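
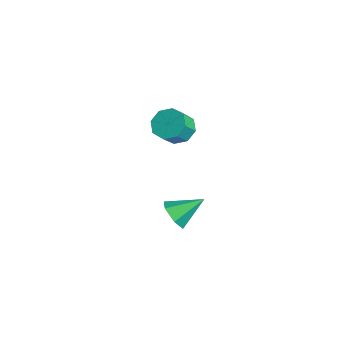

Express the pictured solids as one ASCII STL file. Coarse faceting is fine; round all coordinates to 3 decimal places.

solid 
facet normal -0.365 0.588 -0.722
outer loop
vertex 2.985 2.2 2.111
vertex 2.084 2.096 2.482
vertex 2.822 2.725 2.621
endloop
endfacet
facet normal 0.905 0.405 -0.127
outer loop
vertex 2.985 2.2 2.111
vertex 2.822 2.725 2.621
vertex 3.477 1.407 3.087
endloop
endfacet
facet normal 0.905 0.404 -0.130
outer loop
vertex 3.477 1.407 3.087
vertex 2.822 2.725 2.621
vertex 3.315 1.933 3.596
endloop
endfacet
facet normal 0.365 -0.587 0.723
outer loop
vertex 3.477 1.407 3.087
vertex 3.315 1.933 3.596
vertex 2.576 1.304 3.458
endloop
endfacet
facet normal -0.364 0.587 -0.723
outer loop
vertex 2.822 2.725 2.621
vertex 2.084 2.096 2.482
vertex 2.227 2.883 3.049
endloop
endfacet
facet normal 0.487 0.782 0.389
outer loop
vertex 2.822 2.725 2.621
vertex 2.227 2.883 3.049
vertex 3.315 1.933 3.596
endloop
endfacet
facet normal 0.487 0.782 0.390
outer loop
vertex 3.315 1.933 3.596
vertex 2.227 2.883 3.049
vertex 2.719 2.09 4.025
endloop
endfacet
facet normal 0.365 -0.587 0.722
outer loop
vertex 3.315 1.933 3.596
vertex 2.719 2.09 4.025
vertex 2.576 1.304 3.458
endloop
endfacet
facet normal -0.364 0.587 -0.723
outer loop
vertex 2.227 2.883 3.049
vertex 2.084 2.096 2.482
vertex 1.548 2.58 3.145
endloop
endfacet
facet normal -0.217 0.701 0.679
outer loop
vertex 2.227 2.883 3.049
vertex 1.548 2.58 3.145
vertex 2.719 2.09 4.025
endloop
endfacet
facet normal -0.217 0.701 0.679
outer loop
vertex 2.719 2.09 4.025
vertex 1.548 2.58 3.145
vertex 2.04 1.787 4.121
endloop
endfacet
facet normal 0.364 -0.588 0.723
outer loop
vertex 2.719 2.09 4.025
vertex 2.04 1.787 4.121
vertex 2.576 1.304 3.458
endloop
endfacet
facet normal -0.365 0.587 -0.723
outer loop
vertex 1.548 2.58 3.145
vertex 2.084 2.096 2.482
vertex 1.183 1.993 2.853
endloop
endfacet
facet normal -0.794 0.210 0.571
outer loop
vertex 1.548 2.58 3.145
vertex 1.183 1.993 2.853
vertex 2.04 1.787 4.121
endloop
endfacet
facet normal -0.794 0.210 0.571
outer loop
vertex 2.04 1.787 4.121
vertex 1.183 1.993 2.853
vertex 1.675 1.2 3.829
endloop
endfacet
facet normal 0.365 -0.587 0.723
outer loop
vertex 2.04 1.787 4.121
vertex 1.675 1.2 3.829
vertex 2.576 1.304 3.458
endloop
endfacet
facet normal -0.365 0.587 -0.723
outer loop
vertex 1.183 1.993 2.853
vertex 2.084 2.096 2.482
vertex 1.345 1.467 2.344
endloop
endfacet
facet normal -0.906 -0.404 0.129
outer loop
vertex 1.183 1.993 2.853
vertex 1.345 1.467 2.344
vertex 1.675 1.2 3.829
endloop
endfacet
facet normal -0.905 -0.406 0.128
outer loop
vertex 1.675 1.2 3.829
vertex 1.345 1.467 2.344
vertex 1.838 0.675 3.319
endloop
endfacet
facet normal 0.365 -0.588 0.722
outer loop
vertex 1.675 1.2 3.829
vertex 1.838 0.675 3.319
vertex 2.576 1.304 3.458
endloop
endfacet
facet normal -0.365 0.587 -0.722
outer loop
vertex 1.345 1.467 2.344
vertex 2.084 2.096 2.482
vertex 1.941 1.31 1.915
endloop
endfacet
facet normal -0.486 -0.782 -0.389
outer loop
vertex 1.345 1.467 2.344
vertex 1.941 1.31 1.915
vertex 1.838 0.675 3.319
endloop
endfacet
facet normal -0.488 -0.782 -0.389
outer loop
vertex 1.838 0.675 3.319
vertex 1.941 1.31 1.915
vertex 2.433 0.517 2.891
endloop
endfacet
facet normal 0.364 -0.587 0.723
outer loop
vertex 1.838 0.675 3.319
vertex 2.433 0.517 2.891
vertex 2.576 1.304 3.458
endloop
endfacet
facet normal -0.364 0.588 -0.723
outer loop
vertex 1.941 1.31 1.915
vertex 2.084 2.096 2.482
vertex 2.62 1.613 1.819
endloop
endfacet
facet normal 0.217 -0.701 -0.679
outer loop
vertex 1.941 1.31 1.915
vertex 2.62 1.613 1.819
vertex 2.433 0.517 2.891
endloop
endfacet
facet normal 0.217 -0.701 -0.679
outer loop
vertex 2.433 0.517 2.891
vertex 2.62 1.613 1.819
vertex 3.112 0.82 2.795
endloop
endfacet
facet normal 0.364 -0.587 0.723
outer loop
vertex 2.433 0.517 2.891
vertex 3.112 0.82 2.795
vertex 2.576 1.304 3.458
endloop
endfacet
facet normal -0.365 0.587 -0.723
outer loop
vertex 2.62 1.613 1.819
vertex 2.084 2.096 2.482
vertex 2.985 2.2 2.111
endloop
endfacet
facet normal 0.794 -0.210 -0.571
outer loop
vertex 2.62 1.613 1.819
vertex 2.985 2.2 2.111
vertex 3.112 0.82 2.795
endloop
endfacet
facet normal 0.794 -0.210 -0.571
outer loop
vertex 3.112 0.82 2.795
vertex 2.985 2.2 2.111
vertex 3.477 1.407 3.087
endloop
endfacet
facet normal 0.365 -0.587 0.723
outer loop
vertex 3.112 0.82 2.795
vertex 3.477 1.407 3.087
vertex 2.576 1.304 3.458
endloop
endfacet
facet normal -0.158 -0.843 -0.515
outer loop
vertex 3.73 1.622 -4.19
vertex 2.939 1.435 -3.641
vertex 2.851 1.956 -4.467
endloop
endfacet
facet normal 0.442 0.723 -0.531
outer loop
vertex 3.73 1.622 -4.19
vertex 2.851 1.956 -4.467
vertex 3.241 3.045 -2.659
endloop
endfacet
facet normal -0.158 -0.843 -0.515
outer loop
vertex 2.851 1.956 -4.467
vertex 2.939 1.435 -3.641
vertex 2.06 1.769 -3.918
endloop
endfacet
facet normal -0.457 0.802 -0.385
outer loop
vertex 2.851 1.956 -4.467
vertex 2.06 1.769 -3.918
vertex 3.241 3.045 -2.659
endloop
endfacet
facet normal -0.158 -0.843 -0.515
outer loop
vertex 2.06 1.769 -3.918
vertex 2.939 1.435 -3.641
vertex 2.149 1.248 -3.093
endloop
endfacet
facet normal -0.834 0.421 0.356
outer loop
vertex 2.06 1.769 -3.918
vertex 2.149 1.248 -3.093
vertex 3.241 3.045 -2.659
endloop
endfacet
facet normal -0.157 -0.843 -0.514
outer loop
vertex 2.149 1.248 -3.093
vertex 2.939 1.435 -3.641
vertex 3.028 0.915 -2.816
endloop
endfacet
facet normal -0.314 -0.039 0.949
outer loop
vertex 2.149 1.248 -3.093
vertex 3.028 0.915 -2.816
vertex 3.241 3.045 -2.659
endloop
endfacet
facet normal -0.158 -0.843 -0.514
outer loop
vertex 3.028 0.915 -2.816
vertex 2.939 1.435 -3.641
vertex 3.818 1.101 -3.364
endloop
endfacet
facet normal 0.585 -0.118 0.803
outer loop
vertex 3.028 0.915 -2.816
vertex 3.818 1.101 -3.364
vertex 3.241 3.045 -2.659
endloop
endfacet
facet normal -0.158 -0.843 -0.515
outer loop
vertex 3.818 1.101 -3.364
vertex 2.939 1.435 -3.641
vertex 3.73 1.622 -4.19
endloop
endfacet
facet normal 0.963 0.263 0.063
outer loop
vertex 3.818 1.101 -3.364
vertex 3.73 1.622 -4.19
vertex 3.241 3.045 -2.659
endloop
endfacet

endsolid


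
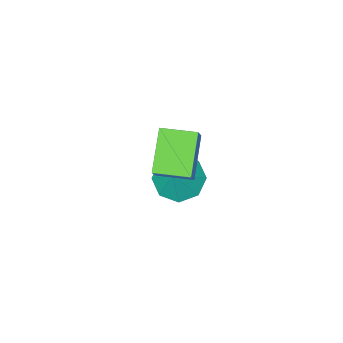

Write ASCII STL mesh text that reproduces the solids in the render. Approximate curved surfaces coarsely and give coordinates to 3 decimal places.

solid 
facet normal -0.451 -0.413 -0.791
outer loop
vertex 1.997 0.446 -4.483
vertex 1.164 0.378 -3.973
vertex 1.566 1.055 -4.555
endloop
endfacet
facet normal 0.818 0.575 -0.032
outer loop
vertex 1.997 0.446 -4.483
vertex 1.566 1.055 -4.555
vertex 1.736 0.902 -2.967
endloop
endfacet
facet normal -0.451 -0.413 -0.791
outer loop
vertex 1.566 1.055 -4.555
vertex 1.164 0.378 -3.973
vertex 0.899 1.268 -4.286
endloop
endfacet
facet normal 0.324 0.944 0.056
outer loop
vertex 1.566 1.055 -4.555
vertex 0.899 1.268 -4.286
vertex 1.736 0.902 -2.967
endloop
endfacet
facet normal -0.452 -0.413 -0.791
outer loop
vertex 0.899 1.268 -4.286
vertex 1.164 0.378 -3.973
vertex 0.387 0.96 -3.833
endloop
endfacet
facet normal -0.206 0.902 0.381
outer loop
vertex 0.899 1.268 -4.286
vertex 0.387 0.96 -3.833
vertex 1.736 0.902 -2.967
endloop
endfacet
facet normal -0.451 -0.412 -0.791
outer loop
vertex 0.387 0.96 -3.833
vertex 1.164 0.378 -3.973
vertex 0.33 0.31 -3.462
endloop
endfacet
facet normal -0.463 0.470 0.752
outer loop
vertex 0.387 0.96 -3.833
vertex 0.33 0.31 -3.462
vertex 1.736 0.902 -2.967
endloop
endfacet
facet normal -0.451 -0.413 -0.791
outer loop
vertex 0.33 0.31 -3.462
vertex 1.164 0.378 -3.973
vertex 0.761 -0.299 -3.39
endloop
endfacet
facet normal -0.294 -0.096 0.951
outer loop
vertex 0.33 0.31 -3.462
vertex 0.761 -0.299 -3.39
vertex 1.736 0.902 -2.967
endloop
endfacet
facet normal -0.451 -0.413 -0.791
outer loop
vertex 0.761 -0.299 -3.39
vertex 1.164 0.378 -3.973
vertex 1.428 -0.512 -3.659
endloop
endfacet
facet normal 0.199 -0.465 0.862
outer loop
vertex 0.761 -0.299 -3.39
vertex 1.428 -0.512 -3.659
vertex 1.736 0.902 -2.967
endloop
endfacet
facet normal -0.451 -0.413 -0.791
outer loop
vertex 1.428 -0.512 -3.659
vertex 1.164 0.378 -3.973
vertex 1.94 -0.204 -4.112
endloop
endfacet
facet normal 0.730 -0.422 0.538
outer loop
vertex 1.428 -0.512 -3.659
vertex 1.94 -0.204 -4.112
vertex 1.736 0.902 -2.967
endloop
endfacet
facet normal -0.451 -0.412 -0.792
outer loop
vertex 1.94 -0.204 -4.112
vertex 1.164 0.378 -3.973
vertex 1.997 0.446 -4.483
endloop
endfacet
facet normal 0.986 0.009 0.167
outer loop
vertex 1.94 -0.204 -4.112
vertex 1.997 0.446 -4.483
vertex 1.736 0.902 -2.967
endloop
endfacet
facet normal -0.374 -0.489 -0.788
outer loop
vertex 2.16 1.027 -0.024
vertex 1.159 1.84 -0.053
vertex 3.038 2.07 -1.089
endloop
endfacet
facet normal 0.776 -0.630 0.023
outer loop
vertex 3.581 2.78 0.053
vertex 2.16 1.027 -0.024
vertex 3.038 2.07 -1.089
endloop
endfacet
facet normal -0.374 -0.489 -0.788
outer loop
vertex 3.038 2.07 -1.089
vertex 1.159 1.84 -0.053
vertex 2.037 2.883 -1.118
endloop
endfacet
facet normal 0.507 0.603 -0.616
outer loop
vertex 2.037 2.883 -1.118
vertex 3.581 2.78 0.053
vertex 3.038 2.07 -1.089
endloop
endfacet
facet normal -0.507 -0.603 0.616
outer loop
vertex 2.16 1.027 -0.024
vertex 1.702 2.55 1.089
vertex 1.159 1.84 -0.053
endloop
endfacet
facet normal 0.776 -0.630 0.023
outer loop
vertex 2.703 1.737 1.118
vertex 2.16 1.027 -0.024
vertex 3.581 2.78 0.053
endloop
endfacet
facet normal -0.507 -0.603 0.616
outer loop
vertex 2.703 1.737 1.118
vertex 1.702 2.55 1.089
vertex 2.16 1.027 -0.024
endloop
endfacet
facet normal -0.776 0.630 -0.023
outer loop
vertex 1.159 1.84 -0.053
vertex 1.702 2.55 1.089
vertex 2.037 2.883 -1.118
endloop
endfacet
facet normal 0.507 0.603 -0.616
outer loop
vertex 2.58 3.593 0.024
vertex 3.581 2.78 0.053
vertex 2.037 2.883 -1.118
endloop
endfacet
facet normal -0.776 0.630 -0.023
outer loop
vertex 2.037 2.883 -1.118
vertex 1.702 2.55 1.089
vertex 2.58 3.593 0.024
endloop
endfacet
facet normal 0.374 0.489 0.788
outer loop
vertex 2.58 3.593 0.024
vertex 2.703 1.737 1.118
vertex 3.581 2.78 0.053
endloop
endfacet
facet normal 0.374 0.489 0.788
outer loop
vertex 1.702 2.55 1.089
vertex 2.703 1.737 1.118
vertex 2.58 3.593 0.024
endloop
endfacet

endsolid


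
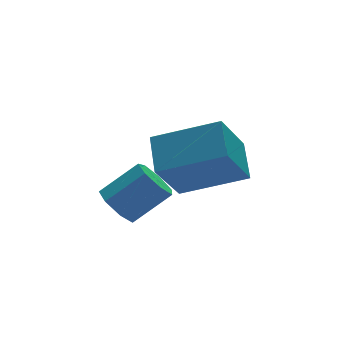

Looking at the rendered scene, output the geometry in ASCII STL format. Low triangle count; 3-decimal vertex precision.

solid 
facet normal -0.562 -0.269 0.782
outer loop
vertex 0.441 0.321 0.284
vertex 0.859 1.351 0.938
vertex -1.066 1.387 -0.433
endloop
endfacet
facet normal -0.324 -0.799 -0.507
outer loop
vertex -0.099 1.849 -1.778
vertex 0.441 0.321 0.284
vertex -1.066 1.387 -0.433
endloop
endfacet
facet normal -0.562 -0.269 0.782
outer loop
vertex -1.066 1.387 -0.433
vertex 0.859 1.351 0.938
vertex -0.648 2.417 0.221
endloop
endfacet
facet normal -0.761 0.539 -0.362
outer loop
vertex -0.648 2.417 0.221
vertex -0.099 1.849 -1.778
vertex -1.066 1.387 -0.433
endloop
endfacet
facet normal 0.761 -0.539 0.362
outer loop
vertex 0.441 0.321 0.284
vertex 1.826 1.813 -0.407
vertex 0.859 1.351 0.938
endloop
endfacet
facet normal -0.324 -0.799 -0.507
outer loop
vertex 1.408 0.783 -1.061
vertex 0.441 0.321 0.284
vertex -0.099 1.849 -1.778
endloop
endfacet
facet normal 0.761 -0.539 0.362
outer loop
vertex 1.408 0.783 -1.061
vertex 1.826 1.813 -0.407
vertex 0.441 0.321 0.284
endloop
endfacet
facet normal 0.324 0.799 0.507
outer loop
vertex 0.859 1.351 0.938
vertex 1.826 1.813 -0.407
vertex -0.648 2.417 0.221
endloop
endfacet
facet normal -0.761 0.539 -0.362
outer loop
vertex 0.319 2.879 -1.124
vertex -0.099 1.849 -1.778
vertex -0.648 2.417 0.221
endloop
endfacet
facet normal 0.324 0.799 0.507
outer loop
vertex -0.648 2.417 0.221
vertex 1.826 1.813 -0.407
vertex 0.319 2.879 -1.124
endloop
endfacet
facet normal 0.562 0.269 -0.782
outer loop
vertex 0.319 2.879 -1.124
vertex 1.408 0.783 -1.061
vertex -0.099 1.849 -1.778
endloop
endfacet
facet normal 0.562 0.269 -0.782
outer loop
vertex 1.826 1.813 -0.407
vertex 1.408 0.783 -1.061
vertex 0.319 2.879 -1.124
endloop
endfacet
facet normal -0.746 0.180 -0.641
outer loop
vertex -1.618 1.56 -2.066
vertex -2.044 1.621 -1.553
vertex -1.676 2.096 -1.848
endloop
endfacet
facet normal 0.658 0.344 -0.670
outer loop
vertex -1.618 1.56 -2.066
vertex -1.676 2.096 -1.848
vertex -0.61 1.319 -1.201
endloop
endfacet
facet normal 0.658 0.344 -0.670
outer loop
vertex -0.61 1.319 -1.201
vertex -1.676 2.096 -1.848
vertex -0.668 1.855 -0.983
endloop
endfacet
facet normal 0.747 -0.179 0.640
outer loop
vertex -0.61 1.319 -1.201
vertex -0.668 1.855 -0.983
vertex -1.036 1.379 -0.687
endloop
endfacet
facet normal -0.746 0.179 -0.642
outer loop
vertex -1.676 2.096 -1.848
vertex -2.044 1.621 -1.553
vertex -2.012 2.274 -1.408
endloop
endfacet
facet normal 0.331 0.935 -0.125
outer loop
vertex -1.676 2.096 -1.848
vertex -2.012 2.274 -1.408
vertex -0.668 1.855 -0.983
endloop
endfacet
facet normal 0.331 0.935 -0.125
outer loop
vertex -0.668 1.855 -0.983
vertex -2.012 2.274 -1.408
vertex -1.004 2.033 -0.543
endloop
endfacet
facet normal 0.746 -0.178 0.642
outer loop
vertex -0.668 1.855 -0.983
vertex -1.004 2.033 -0.543
vertex -1.036 1.379 -0.687
endloop
endfacet
facet normal -0.747 0.179 -0.640
outer loop
vertex -2.012 2.274 -1.408
vertex -2.044 1.621 -1.553
vertex -2.371 1.96 -1.077
endloop
endfacet
facet normal -0.245 0.822 0.514
outer loop
vertex -2.012 2.274 -1.408
vertex -2.371 1.96 -1.077
vertex -1.004 2.033 -0.543
endloop
endfacet
facet normal -0.245 0.823 0.514
outer loop
vertex -1.004 2.033 -0.543
vertex -2.371 1.96 -1.077
vertex -1.363 1.719 -0.211
endloop
endfacet
facet normal 0.747 -0.178 0.640
outer loop
vertex -1.004 2.033 -0.543
vertex -1.363 1.719 -0.211
vertex -1.036 1.379 -0.687
endloop
endfacet
facet normal -0.747 0.179 -0.640
outer loop
vertex -2.371 1.96 -1.077
vertex -2.044 1.621 -1.553
vertex -2.485 1.39 -1.103
endloop
endfacet
facet normal -0.636 0.092 0.766
outer loop
vertex -2.371 1.96 -1.077
vertex -2.485 1.39 -1.103
vertex -1.363 1.719 -0.211
endloop
endfacet
facet normal -0.636 0.091 0.766
outer loop
vertex -1.363 1.719 -0.211
vertex -2.485 1.39 -1.103
vertex -1.477 1.149 -0.238
endloop
endfacet
facet normal 0.746 -0.180 0.641
outer loop
vertex -1.363 1.719 -0.211
vertex -1.477 1.149 -0.238
vertex -1.036 1.379 -0.687
endloop
endfacet
facet normal -0.747 0.179 -0.640
outer loop
vertex -2.485 1.39 -1.103
vertex -2.044 1.621 -1.553
vertex -2.266 0.994 -1.469
endloop
endfacet
facet normal -0.548 -0.711 0.441
outer loop
vertex -2.485 1.39 -1.103
vertex -2.266 0.994 -1.469
vertex -1.477 1.149 -0.238
endloop
endfacet
facet normal -0.549 -0.710 0.441
outer loop
vertex -1.477 1.149 -0.238
vertex -2.266 0.994 -1.469
vertex -1.258 0.753 -0.603
endloop
endfacet
facet normal 0.746 -0.179 0.641
outer loop
vertex -1.477 1.149 -0.238
vertex -1.258 0.753 -0.603
vertex -1.036 1.379 -0.687
endloop
endfacet
facet normal -0.746 0.178 -0.641
outer loop
vertex -2.266 0.994 -1.469
vertex -2.044 1.621 -1.553
vertex -1.88 1.07 -1.897
endloop
endfacet
facet normal -0.048 -0.975 -0.216
outer loop
vertex -2.266 0.994 -1.469
vertex -1.88 1.07 -1.897
vertex -1.258 0.753 -0.603
endloop
endfacet
facet normal -0.050 -0.975 -0.215
outer loop
vertex -1.258 0.753 -0.603
vertex -1.88 1.07 -1.897
vertex -0.872 0.828 -1.032
endloop
endfacet
facet normal 0.747 -0.179 0.641
outer loop
vertex -1.258 0.753 -0.603
vertex -0.872 0.828 -1.032
vertex -1.036 1.379 -0.687
endloop
endfacet
facet normal -0.747 0.178 -0.641
outer loop
vertex -1.88 1.07 -1.897
vertex -2.044 1.621 -1.553
vertex -1.618 1.56 -2.066
endloop
endfacet
facet normal 0.488 -0.506 -0.711
outer loop
vertex -1.88 1.07 -1.897
vertex -1.618 1.56 -2.066
vertex -0.872 0.828 -1.032
endloop
endfacet
facet normal 0.489 -0.506 -0.711
outer loop
vertex -0.872 0.828 -1.032
vertex -1.618 1.56 -2.066
vertex -0.61 1.319 -1.201
endloop
endfacet
facet normal 0.747 -0.178 0.640
outer loop
vertex -0.872 0.828 -1.032
vertex -0.61 1.319 -1.201
vertex -1.036 1.379 -0.687
endloop
endfacet

endsolid


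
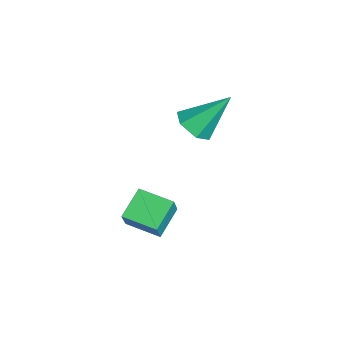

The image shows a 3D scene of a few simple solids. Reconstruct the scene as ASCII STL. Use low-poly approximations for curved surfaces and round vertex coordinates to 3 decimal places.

solid 
facet normal -0.522 0.173 -0.835
outer loop
vertex -0.344 -1.199 -1.224
vertex 0.427 -0.018 -1.461
vertex 0.567 -1.94 -1.948
endloop
endfacet
facet normal -0.540 -0.825 0.166
outer loop
vertex 1.173 -2.142 -0.979
vertex -0.344 -1.199 -1.224
vertex 0.567 -1.94 -1.948
endloop
endfacet
facet normal -0.522 0.174 -0.835
outer loop
vertex 0.567 -1.94 -1.948
vertex 0.427 -0.018 -1.461
vertex 1.339 -0.76 -2.185
endloop
endfacet
facet normal 0.660 -0.537 -0.525
outer loop
vertex 1.339 -0.76 -2.185
vertex 1.173 -2.142 -0.979
vertex 0.567 -1.94 -1.948
endloop
endfacet
facet normal -0.661 0.537 0.525
outer loop
vertex -0.344 -1.199 -1.224
vertex 1.033 -0.22 -0.492
vertex 0.427 -0.018 -1.461
endloop
endfacet
facet normal -0.540 -0.825 0.166
outer loop
vertex 0.261 -1.4 -0.255
vertex -0.344 -1.199 -1.224
vertex 1.173 -2.142 -0.979
endloop
endfacet
facet normal -0.661 0.537 0.524
outer loop
vertex 0.261 -1.4 -0.255
vertex 1.033 -0.22 -0.492
vertex -0.344 -1.199 -1.224
endloop
endfacet
facet normal 0.540 0.825 -0.166
outer loop
vertex 0.427 -0.018 -1.461
vertex 1.033 -0.22 -0.492
vertex 1.339 -0.76 -2.185
endloop
endfacet
facet normal 0.661 -0.537 -0.524
outer loop
vertex 1.944 -0.961 -1.216
vertex 1.173 -2.142 -0.979
vertex 1.339 -0.76 -2.185
endloop
endfacet
facet normal 0.540 0.825 -0.166
outer loop
vertex 1.339 -0.76 -2.185
vertex 1.033 -0.22 -0.492
vertex 1.944 -0.961 -1.216
endloop
endfacet
facet normal 0.522 -0.173 0.835
outer loop
vertex 1.944 -0.961 -1.216
vertex 0.261 -1.4 -0.255
vertex 1.173 -2.142 -0.979
endloop
endfacet
facet normal 0.522 -0.174 0.835
outer loop
vertex 1.033 -0.22 -0.492
vertex 0.261 -1.4 -0.255
vertex 1.944 -0.961 -1.216
endloop
endfacet
facet normal -0.004 -0.684 -0.730
outer loop
vertex -0.114 1.222 1.906
vertex -0.544 0.697 2.4
vertex -0.954 1.233 1.9
endloop
endfacet
facet normal 0.015 0.920 -0.393
outer loop
vertex -0.114 1.222 1.906
vertex -0.954 1.233 1.9
vertex -0.536 2.063 3.86
endloop
endfacet
facet normal -0.004 -0.684 -0.730
outer loop
vertex -0.954 1.233 1.9
vertex -0.544 0.697 2.4
vertex -1.384 0.708 2.394
endloop
endfacet
facet normal -0.806 0.587 -0.077
outer loop
vertex -0.954 1.233 1.9
vertex -1.384 0.708 2.394
vertex -0.536 2.063 3.86
endloop
endfacet
facet normal -0.004 -0.683 -0.730
outer loop
vertex -1.384 0.708 2.394
vertex -0.544 0.697 2.4
vertex -0.974 0.171 2.894
endloop
endfacet
facet normal -0.819 -0.099 0.565
outer loop
vertex -1.384 0.708 2.394
vertex -0.974 0.171 2.894
vertex -0.536 2.063 3.86
endloop
endfacet
facet normal -0.004 -0.683 -0.730
outer loop
vertex -0.974 0.171 2.894
vertex -0.544 0.697 2.4
vertex -0.134 0.16 2.9
endloop
endfacet
facet normal -0.012 -0.452 0.892
outer loop
vertex -0.974 0.171 2.894
vertex -0.134 0.16 2.9
vertex -0.536 2.063 3.86
endloop
endfacet
facet normal -0.005 -0.683 -0.730
outer loop
vertex -0.134 0.16 2.9
vertex -0.544 0.697 2.4
vertex 0.296 0.686 2.405
endloop
endfacet
facet normal 0.809 -0.120 0.576
outer loop
vertex -0.134 0.16 2.9
vertex 0.296 0.686 2.405
vertex -0.536 2.063 3.86
endloop
endfacet
facet normal -0.005 -0.683 -0.730
outer loop
vertex 0.296 0.686 2.405
vertex -0.544 0.697 2.4
vertex -0.114 1.222 1.906
endloop
endfacet
facet normal 0.821 0.566 -0.066
outer loop
vertex 0.296 0.686 2.405
vertex -0.114 1.222 1.906
vertex -0.536 2.063 3.86
endloop
endfacet

endsolid


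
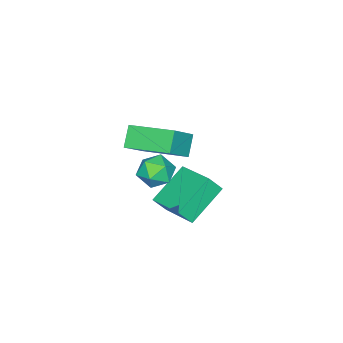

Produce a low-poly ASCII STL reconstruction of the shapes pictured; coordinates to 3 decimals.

solid 
facet normal -0.039 0.068 0.997
outer loop
vertex -1.333 0.371 1.603
vertex -1.925 -0.299 1.626
vertex -1.049 -0.474 1.672
endloop
endfacet
facet normal 0.603 0.264 0.752
outer loop
vertex -1.333 0.371 1.603
vertex -1.049 -0.474 1.672
vertex -0.625 0.098 1.131
endloop
endfacet
facet normal 0.510 0.807 0.298
outer loop
vertex -1.333 0.371 1.603
vertex -0.625 0.098 1.131
vertex -1.238 0.626 0.751
endloop
endfacet
facet normal -0.189 0.946 0.262
outer loop
vertex -1.333 0.371 1.603
vertex -1.238 0.626 0.751
vertex -2.041 0.381 1.057
endloop
endfacet
facet normal -0.528 0.490 0.694
outer loop
vertex -1.333 0.371 1.603
vertex -2.041 0.381 1.057
vertex -1.925 -0.299 1.626
endloop
endfacet
facet normal 0.877 -0.285 0.387
outer loop
vertex -0.625 0.098 1.131
vertex -1.049 -0.474 1.672
vertex -0.779 -0.741 0.863
endloop
endfacet
facet normal -0.161 -0.601 0.783
outer loop
vertex -1.049 -0.474 1.672
vertex -1.925 -0.299 1.626
vertex -1.582 -0.986 1.169
endloop
endfacet
facet normal -0.953 0.082 0.292
outer loop
vertex -1.925 -0.299 1.626
vertex -2.041 0.381 1.057
vertex -2.195 -0.458 0.789
endloop
endfacet
facet normal -0.405 0.820 -0.406
outer loop
vertex -2.041 0.381 1.057
vertex -1.238 0.626 0.751
vertex -1.771 0.114 0.248
endloop
endfacet
facet normal 0.726 0.593 -0.347
outer loop
vertex -1.238 0.626 0.751
vertex -0.625 0.098 1.131
vertex -0.895 -0.061 0.294
endloop
endfacet
facet normal 0.189 -0.946 -0.262
outer loop
vertex -1.487 -0.731 0.317
vertex -0.779 -0.741 0.863
vertex -1.582 -0.986 1.169
endloop
endfacet
facet normal -0.510 -0.807 -0.298
outer loop
vertex -1.487 -0.731 0.317
vertex -1.582 -0.986 1.169
vertex -2.195 -0.458 0.789
endloop
endfacet
facet normal -0.603 -0.264 -0.752
outer loop
vertex -1.487 -0.731 0.317
vertex -2.195 -0.458 0.789
vertex -1.771 0.114 0.248
endloop
endfacet
facet normal 0.039 -0.068 -0.997
outer loop
vertex -1.487 -0.731 0.317
vertex -1.771 0.114 0.248
vertex -0.895 -0.061 0.294
endloop
endfacet
facet normal 0.528 -0.490 -0.694
outer loop
vertex -1.487 -0.731 0.317
vertex -0.895 -0.061 0.294
vertex -0.779 -0.741 0.863
endloop
endfacet
facet normal 0.405 -0.820 0.406
outer loop
vertex -1.582 -0.986 1.169
vertex -0.779 -0.741 0.863
vertex -1.049 -0.474 1.672
endloop
endfacet
facet normal -0.726 -0.593 0.347
outer loop
vertex -2.195 -0.458 0.789
vertex -1.582 -0.986 1.169
vertex -1.925 -0.299 1.626
endloop
endfacet
facet normal -0.877 0.285 -0.387
outer loop
vertex -1.771 0.114 0.248
vertex -2.195 -0.458 0.789
vertex -2.041 0.381 1.057
endloop
endfacet
facet normal 0.161 0.601 -0.783
outer loop
vertex -0.895 -0.061 0.294
vertex -1.771 0.114 0.248
vertex -1.238 0.626 0.751
endloop
endfacet
facet normal 0.953 -0.082 -0.292
outer loop
vertex -0.779 -0.741 0.863
vertex -0.895 -0.061 0.294
vertex -0.625 0.098 1.131
endloop
endfacet
facet normal -0.636 -0.249 0.731
outer loop
vertex -1.049 -1.271 3.637
vertex -1.298 0.855 4.145
vertex -2.195 -1.174 2.673
endloop
endfacet
facet normal 0.113 -0.966 -0.231
outer loop
vertex -1.482 -0.895 1.855
vertex -1.049 -1.271 3.637
vertex -2.195 -1.174 2.673
endloop
endfacet
facet normal -0.636 -0.249 0.730
outer loop
vertex -2.195 -1.174 2.673
vertex -1.298 0.855 4.145
vertex -2.443 0.952 3.181
endloop
endfacet
facet normal -0.763 0.065 -0.643
outer loop
vertex -2.443 0.952 3.181
vertex -1.482 -0.895 1.855
vertex -2.195 -1.174 2.673
endloop
endfacet
facet normal 0.763 -0.064 0.643
outer loop
vertex -1.049 -1.271 3.637
vertex -0.585 1.134 3.327
vertex -1.298 0.855 4.145
endloop
endfacet
facet normal 0.113 -0.966 -0.231
outer loop
vertex -0.337 -0.992 2.819
vertex -1.049 -1.271 3.637
vertex -1.482 -0.895 1.855
endloop
endfacet
facet normal 0.764 -0.064 0.643
outer loop
vertex -0.337 -0.992 2.819
vertex -0.585 1.134 3.327
vertex -1.049 -1.271 3.637
endloop
endfacet
facet normal -0.113 0.966 0.231
outer loop
vertex -1.298 0.855 4.145
vertex -0.585 1.134 3.327
vertex -2.443 0.952 3.181
endloop
endfacet
facet normal -0.763 0.064 -0.643
outer loop
vertex -1.731 1.231 2.363
vertex -1.482 -0.895 1.855
vertex -2.443 0.952 3.181
endloop
endfacet
facet normal -0.113 0.966 0.231
outer loop
vertex -2.443 0.952 3.181
vertex -0.585 1.134 3.327
vertex -1.731 1.231 2.363
endloop
endfacet
facet normal 0.636 0.249 -0.730
outer loop
vertex -1.731 1.231 2.363
vertex -0.337 -0.992 2.819
vertex -1.482 -0.895 1.855
endloop
endfacet
facet normal 0.636 0.249 -0.731
outer loop
vertex -0.585 1.134 3.327
vertex -0.337 -0.992 2.819
vertex -1.731 1.231 2.363
endloop
endfacet
facet normal -0.445 0.412 -0.795
outer loop
vertex -4.51 -0.345 -1.668
vertex -3.853 1.486 -1.087
vertex -2.723 -0.622 -2.812
endloop
endfacet
facet normal -0.323 -0.902 -0.287
outer loop
vertex -2.287 -1.026 -2.033
vertex -4.51 -0.345 -1.668
vertex -2.723 -0.622 -2.812
endloop
endfacet
facet normal -0.445 0.412 -0.795
outer loop
vertex -2.723 -0.622 -2.812
vertex -3.853 1.486 -1.087
vertex -2.066 1.209 -2.231
endloop
endfacet
facet normal 0.835 -0.130 -0.535
outer loop
vertex -2.066 1.209 -2.231
vertex -2.287 -1.026 -2.033
vertex -2.723 -0.622 -2.812
endloop
endfacet
facet normal -0.835 0.130 0.535
outer loop
vertex -4.51 -0.345 -1.668
vertex -3.417 1.082 -0.308
vertex -3.853 1.486 -1.087
endloop
endfacet
facet normal -0.323 -0.902 -0.287
outer loop
vertex -4.074 -0.749 -0.889
vertex -4.51 -0.345 -1.668
vertex -2.287 -1.026 -2.033
endloop
endfacet
facet normal -0.835 0.130 0.535
outer loop
vertex -4.074 -0.749 -0.889
vertex -3.417 1.082 -0.308
vertex -4.51 -0.345 -1.668
endloop
endfacet
facet normal 0.323 0.902 0.287
outer loop
vertex -3.853 1.486 -1.087
vertex -3.417 1.082 -0.308
vertex -2.066 1.209 -2.231
endloop
endfacet
facet normal 0.835 -0.130 -0.535
outer loop
vertex -1.63 0.805 -1.452
vertex -2.287 -1.026 -2.033
vertex -2.066 1.209 -2.231
endloop
endfacet
facet normal 0.323 0.902 0.287
outer loop
vertex -2.066 1.209 -2.231
vertex -3.417 1.082 -0.308
vertex -1.63 0.805 -1.452
endloop
endfacet
facet normal 0.445 -0.412 0.795
outer loop
vertex -1.63 0.805 -1.452
vertex -4.074 -0.749 -0.889
vertex -2.287 -1.026 -2.033
endloop
endfacet
facet normal 0.445 -0.412 0.795
outer loop
vertex -3.417 1.082 -0.308
vertex -4.074 -0.749 -0.889
vertex -1.63 0.805 -1.452
endloop
endfacet

endsolid


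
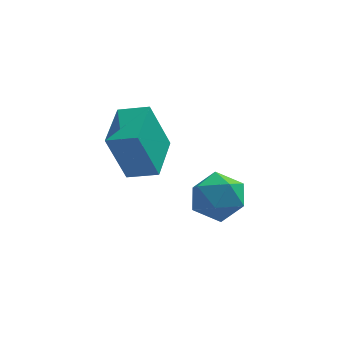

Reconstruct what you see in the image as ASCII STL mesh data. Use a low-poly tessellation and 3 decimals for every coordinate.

solid 
facet normal -0.174 0.050 0.983
outer loop
vertex 0.538 3.945 -2.704
vertex -0.034 3.141 -2.764
vertex 0.934 3.047 -2.588
endloop
endfacet
facet normal 0.469 0.314 0.825
outer loop
vertex 0.538 3.945 -2.704
vertex 0.934 3.047 -2.588
vertex 1.41 3.732 -3.119
endloop
endfacet
facet normal 0.380 0.851 0.363
outer loop
vertex 0.538 3.945 -2.704
vertex 1.41 3.732 -3.119
vertex 0.735 4.249 -3.624
endloop
endfacet
facet normal -0.318 0.918 0.235
outer loop
vertex 0.538 3.945 -2.704
vertex 0.735 4.249 -3.624
vertex -0.156 3.884 -3.405
endloop
endfacet
facet normal -0.662 0.425 0.618
outer loop
vertex 0.538 3.945 -2.704
vertex -0.156 3.884 -3.405
vertex -0.034 3.141 -2.764
endloop
endfacet
facet normal 0.843 -0.199 0.499
outer loop
vertex 1.41 3.732 -3.119
vertex 0.934 3.047 -2.588
vertex 1.376 2.796 -3.435
endloop
endfacet
facet normal -0.198 -0.625 0.755
outer loop
vertex 0.934 3.047 -2.588
vertex -0.034 3.141 -2.764
vertex 0.485 2.431 -3.216
endloop
endfacet
facet normal -0.986 -0.020 0.165
outer loop
vertex -0.034 3.141 -2.764
vertex -0.156 3.884 -3.405
vertex -0.19 2.948 -3.721
endloop
endfacet
facet normal -0.431 0.779 -0.456
outer loop
vertex -0.156 3.884 -3.405
vertex 0.735 4.249 -3.624
vertex 0.286 3.633 -4.252
endloop
endfacet
facet normal 0.699 0.670 -0.249
outer loop
vertex 0.735 4.249 -3.624
vertex 1.41 3.732 -3.119
vertex 1.254 3.539 -4.076
endloop
endfacet
facet normal 0.318 -0.918 -0.235
outer loop
vertex 0.682 2.735 -4.136
vertex 1.376 2.796 -3.435
vertex 0.485 2.431 -3.216
endloop
endfacet
facet normal -0.380 -0.851 -0.363
outer loop
vertex 0.682 2.735 -4.136
vertex 0.485 2.431 -3.216
vertex -0.19 2.948 -3.721
endloop
endfacet
facet normal -0.469 -0.314 -0.825
outer loop
vertex 0.682 2.735 -4.136
vertex -0.19 2.948 -3.721
vertex 0.286 3.633 -4.252
endloop
endfacet
facet normal 0.174 -0.050 -0.983
outer loop
vertex 0.682 2.735 -4.136
vertex 0.286 3.633 -4.252
vertex 1.254 3.539 -4.076
endloop
endfacet
facet normal 0.662 -0.425 -0.618
outer loop
vertex 0.682 2.735 -4.136
vertex 1.254 3.539 -4.076
vertex 1.376 2.796 -3.435
endloop
endfacet
facet normal 0.431 -0.779 0.456
outer loop
vertex 0.485 2.431 -3.216
vertex 1.376 2.796 -3.435
vertex 0.934 3.047 -2.588
endloop
endfacet
facet normal -0.699 -0.670 0.249
outer loop
vertex -0.19 2.948 -3.721
vertex 0.485 2.431 -3.216
vertex -0.034 3.141 -2.764
endloop
endfacet
facet normal -0.843 0.199 -0.499
outer loop
vertex 0.286 3.633 -4.252
vertex -0.19 2.948 -3.721
vertex -0.156 3.884 -3.405
endloop
endfacet
facet normal 0.198 0.625 -0.755
outer loop
vertex 1.254 3.539 -4.076
vertex 0.286 3.633 -4.252
vertex 0.735 4.249 -3.624
endloop
endfacet
facet normal 0.986 0.020 -0.165
outer loop
vertex 1.376 2.796 -3.435
vertex 1.254 3.539 -4.076
vertex 1.41 3.732 -3.119
endloop
endfacet
facet normal -0.920 0.253 -0.300
outer loop
vertex -2.785 1.989 0.252
vertex -2.432 3.561 0.496
vertex -2.174 2.124 -1.51
endloop
endfacet
facet normal -0.216 -0.965 -0.149
outer loop
vertex -1.208 1.859 -1.196
vertex -2.785 1.989 0.252
vertex -2.174 2.124 -1.51
endloop
endfacet
facet normal -0.920 0.253 -0.299
outer loop
vertex -2.174 2.124 -1.51
vertex -2.432 3.561 0.496
vertex -1.821 3.697 -1.267
endloop
endfacet
facet normal 0.326 0.072 -0.943
outer loop
vertex -1.821 3.697 -1.267
vertex -1.208 1.859 -1.196
vertex -2.174 2.124 -1.51
endloop
endfacet
facet normal -0.326 -0.073 0.942
outer loop
vertex -2.785 1.989 0.252
vertex -1.466 3.296 0.81
vertex -2.432 3.561 0.496
endloop
endfacet
facet normal -0.217 -0.965 -0.150
outer loop
vertex -1.819 1.723 0.567
vertex -2.785 1.989 0.252
vertex -1.208 1.859 -1.196
endloop
endfacet
facet normal -0.327 -0.072 0.942
outer loop
vertex -1.819 1.723 0.567
vertex -1.466 3.296 0.81
vertex -2.785 1.989 0.252
endloop
endfacet
facet normal 0.216 0.965 0.149
outer loop
vertex -2.432 3.561 0.496
vertex -1.466 3.296 0.81
vertex -1.821 3.697 -1.267
endloop
endfacet
facet normal 0.327 0.073 -0.942
outer loop
vertex -0.855 3.431 -0.952
vertex -1.208 1.859 -1.196
vertex -1.821 3.697 -1.267
endloop
endfacet
facet normal 0.217 0.965 0.149
outer loop
vertex -1.821 3.697 -1.267
vertex -1.466 3.296 0.81
vertex -0.855 3.431 -0.952
endloop
endfacet
facet normal 0.920 -0.253 0.299
outer loop
vertex -0.855 3.431 -0.952
vertex -1.819 1.723 0.567
vertex -1.208 1.859 -1.196
endloop
endfacet
facet normal 0.920 -0.253 0.300
outer loop
vertex -1.466 3.296 0.81
vertex -1.819 1.723 0.567
vertex -0.855 3.431 -0.952
endloop
endfacet

endsolid


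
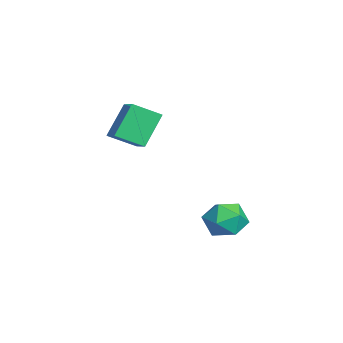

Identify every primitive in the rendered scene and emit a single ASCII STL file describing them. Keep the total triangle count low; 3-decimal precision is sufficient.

solid 
facet normal 0.137 0.877 0.461
outer loop
vertex 2.228 4.673 -0.711
vertex 1.751 4.242 0.25
vertex 2.892 4.153 0.08
endloop
endfacet
facet normal 0.640 0.767 -0.033
outer loop
vertex 2.228 4.673 -0.711
vertex 2.892 4.153 0.08
vertex 3.071 3.955 -1.045
endloop
endfacet
facet normal 0.317 0.680 -0.662
outer loop
vertex 2.228 4.673 -0.711
vertex 3.071 3.955 -1.045
vertex 2.041 3.923 -1.571
endloop
endfacet
facet normal -0.387 0.735 -0.557
outer loop
vertex 2.228 4.673 -0.711
vertex 2.041 3.923 -1.571
vertex 1.225 4.1 -0.77
endloop
endfacet
facet normal -0.497 0.857 0.137
outer loop
vertex 2.228 4.673 -0.711
vertex 1.225 4.1 -0.77
vertex 1.751 4.242 0.25
endloop
endfacet
facet normal 0.979 0.159 0.128
outer loop
vertex 3.071 3.955 -1.045
vertex 2.892 4.153 0.08
vertex 3.115 3.08 -0.29
endloop
endfacet
facet normal 0.164 0.337 0.927
outer loop
vertex 2.892 4.153 0.08
vertex 1.751 4.242 0.25
vertex 2.299 3.257 0.511
endloop
endfacet
facet normal -0.863 0.304 0.403
outer loop
vertex 1.751 4.242 0.25
vertex 1.225 4.1 -0.77
vertex 1.269 3.225 -0.015
endloop
endfacet
facet normal -0.685 0.106 -0.721
outer loop
vertex 1.225 4.1 -0.77
vertex 2.041 3.923 -1.571
vertex 1.448 3.027 -1.14
endloop
endfacet
facet normal 0.454 0.017 -0.891
outer loop
vertex 2.041 3.923 -1.571
vertex 3.071 3.955 -1.045
vertex 2.589 2.938 -1.31
endloop
endfacet
facet normal 0.387 -0.735 0.557
outer loop
vertex 2.112 2.507 -0.349
vertex 3.115 3.08 -0.29
vertex 2.299 3.257 0.511
endloop
endfacet
facet normal -0.317 -0.680 0.662
outer loop
vertex 2.112 2.507 -0.349
vertex 2.299 3.257 0.511
vertex 1.269 3.225 -0.015
endloop
endfacet
facet normal -0.640 -0.767 0.033
outer loop
vertex 2.112 2.507 -0.349
vertex 1.269 3.225 -0.015
vertex 1.448 3.027 -1.14
endloop
endfacet
facet normal -0.137 -0.877 -0.461
outer loop
vertex 2.112 2.507 -0.349
vertex 1.448 3.027 -1.14
vertex 2.589 2.938 -1.31
endloop
endfacet
facet normal 0.497 -0.857 -0.137
outer loop
vertex 2.112 2.507 -0.349
vertex 2.589 2.938 -1.31
vertex 3.115 3.08 -0.29
endloop
endfacet
facet normal 0.685 -0.106 0.721
outer loop
vertex 2.299 3.257 0.511
vertex 3.115 3.08 -0.29
vertex 2.892 4.153 0.08
endloop
endfacet
facet normal -0.454 -0.017 0.891
outer loop
vertex 1.269 3.225 -0.015
vertex 2.299 3.257 0.511
vertex 1.751 4.242 0.25
endloop
endfacet
facet normal -0.979 -0.159 -0.128
outer loop
vertex 1.448 3.027 -1.14
vertex 1.269 3.225 -0.015
vertex 1.225 4.1 -0.77
endloop
endfacet
facet normal -0.164 -0.337 -0.927
outer loop
vertex 2.589 2.938 -1.31
vertex 1.448 3.027 -1.14
vertex 2.041 3.923 -1.571
endloop
endfacet
facet normal 0.863 -0.304 -0.403
outer loop
vertex 3.115 3.08 -0.29
vertex 2.589 2.938 -1.31
vertex 3.071 3.955 -1.045
endloop
endfacet
facet normal -0.425 0.426 0.798
outer loop
vertex -3.235 -0.247 4.673
vertex -3.224 1.185 3.914
vertex -4.647 -0.549 4.083
endloop
endfacet
facet normal -0.007 -0.883 0.468
outer loop
vertex -3.756 -1.445 2.406
vertex -3.235 -0.247 4.673
vertex -4.647 -0.549 4.083
endloop
endfacet
facet normal -0.425 0.426 0.798
outer loop
vertex -4.647 -0.549 4.083
vertex -3.224 1.185 3.914
vertex -4.636 0.883 3.324
endloop
endfacet
facet normal -0.905 -0.193 -0.378
outer loop
vertex -4.636 0.883 3.324
vertex -3.756 -1.445 2.406
vertex -4.647 -0.549 4.083
endloop
endfacet
facet normal 0.905 0.193 0.378
outer loop
vertex -3.235 -0.247 4.673
vertex -2.333 0.289 2.237
vertex -3.224 1.185 3.914
endloop
endfacet
facet normal -0.007 -0.883 0.468
outer loop
vertex -2.344 -1.143 2.996
vertex -3.235 -0.247 4.673
vertex -3.756 -1.445 2.406
endloop
endfacet
facet normal 0.905 0.193 0.378
outer loop
vertex -2.344 -1.143 2.996
vertex -2.333 0.289 2.237
vertex -3.235 -0.247 4.673
endloop
endfacet
facet normal 0.007 0.883 -0.468
outer loop
vertex -3.224 1.185 3.914
vertex -2.333 0.289 2.237
vertex -4.636 0.883 3.324
endloop
endfacet
facet normal -0.905 -0.193 -0.378
outer loop
vertex -3.745 -0.013 1.647
vertex -3.756 -1.445 2.406
vertex -4.636 0.883 3.324
endloop
endfacet
facet normal 0.007 0.883 -0.468
outer loop
vertex -4.636 0.883 3.324
vertex -2.333 0.289 2.237
vertex -3.745 -0.013 1.647
endloop
endfacet
facet normal 0.425 -0.426 -0.798
outer loop
vertex -3.745 -0.013 1.647
vertex -2.344 -1.143 2.996
vertex -3.756 -1.445 2.406
endloop
endfacet
facet normal 0.425 -0.426 -0.798
outer loop
vertex -2.333 0.289 2.237
vertex -2.344 -1.143 2.996
vertex -3.745 -0.013 1.647
endloop
endfacet

endsolid


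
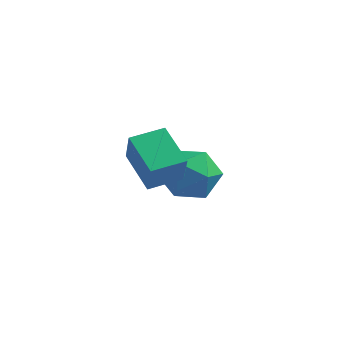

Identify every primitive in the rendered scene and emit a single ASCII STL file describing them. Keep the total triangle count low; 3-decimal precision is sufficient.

solid 
facet normal -0.287 0.855 -0.432
outer loop
vertex -3.267 2.944 -1.088
vertex -4.351 2.832 -0.589
vertex -3.482 3.418 -0.008
endloop
endfacet
facet normal 0.414 0.861 -0.296
outer loop
vertex -3.267 2.944 -1.088
vertex -3.482 3.418 -0.008
vertex -2.448 2.849 -0.218
endloop
endfacet
facet normal 0.709 0.307 -0.634
outer loop
vertex -3.267 2.944 -1.088
vertex -2.448 2.849 -0.218
vertex -2.678 1.912 -0.929
endloop
endfacet
facet normal 0.191 -0.042 -0.981
outer loop
vertex -3.267 2.944 -1.088
vertex -2.678 1.912 -0.929
vertex -3.854 1.901 -1.158
endloop
endfacet
facet normal -0.424 0.296 -0.856
outer loop
vertex -3.267 2.944 -1.088
vertex -3.854 1.901 -1.158
vertex -4.351 2.832 -0.589
endloop
endfacet
facet normal 0.503 0.763 0.406
outer loop
vertex -2.448 2.849 -0.218
vertex -3.482 3.418 -0.008
vertex -3.026 2.679 0.818
endloop
endfacet
facet normal -0.631 0.753 0.185
outer loop
vertex -3.482 3.418 -0.008
vertex -4.351 2.832 -0.589
vertex -4.202 2.668 0.589
endloop
endfacet
facet normal -0.853 -0.149 -0.500
outer loop
vertex -4.351 2.832 -0.589
vertex -3.854 1.901 -1.158
vertex -4.432 1.731 -0.122
endloop
endfacet
facet normal 0.143 -0.697 -0.703
outer loop
vertex -3.854 1.901 -1.158
vertex -2.678 1.912 -0.929
vertex -3.398 1.162 -0.332
endloop
endfacet
facet normal 0.981 -0.133 -0.143
outer loop
vertex -2.678 1.912 -0.929
vertex -2.448 2.849 -0.218
vertex -2.529 1.748 0.249
endloop
endfacet
facet normal -0.191 0.042 0.981
outer loop
vertex -3.613 1.636 0.748
vertex -3.026 2.679 0.818
vertex -4.202 2.668 0.589
endloop
endfacet
facet normal -0.709 -0.307 0.634
outer loop
vertex -3.613 1.636 0.748
vertex -4.202 2.668 0.589
vertex -4.432 1.731 -0.122
endloop
endfacet
facet normal -0.414 -0.861 0.296
outer loop
vertex -3.613 1.636 0.748
vertex -4.432 1.731 -0.122
vertex -3.398 1.162 -0.332
endloop
endfacet
facet normal 0.287 -0.855 0.432
outer loop
vertex -3.613 1.636 0.748
vertex -3.398 1.162 -0.332
vertex -2.529 1.748 0.249
endloop
endfacet
facet normal 0.424 -0.296 0.856
outer loop
vertex -3.613 1.636 0.748
vertex -2.529 1.748 0.249
vertex -3.026 2.679 0.818
endloop
endfacet
facet normal -0.143 0.697 0.703
outer loop
vertex -4.202 2.668 0.589
vertex -3.026 2.679 0.818
vertex -3.482 3.418 -0.008
endloop
endfacet
facet normal -0.981 0.133 0.143
outer loop
vertex -4.432 1.731 -0.122
vertex -4.202 2.668 0.589
vertex -4.351 2.832 -0.589
endloop
endfacet
facet normal -0.503 -0.763 -0.406
outer loop
vertex -3.398 1.162 -0.332
vertex -4.432 1.731 -0.122
vertex -3.854 1.901 -1.158
endloop
endfacet
facet normal 0.631 -0.753 -0.185
outer loop
vertex -2.529 1.748 0.249
vertex -3.398 1.162 -0.332
vertex -2.678 1.912 -0.929
endloop
endfacet
facet normal 0.853 0.149 0.500
outer loop
vertex -3.026 2.679 0.818
vertex -2.529 1.748 0.249
vertex -2.448 2.849 -0.218
endloop
endfacet
facet normal -0.641 -0.759 -0.112
outer loop
vertex -2.788 -2.115 2.756
vertex -4.002 -1.194 3.464
vertex -3.139 -1.637 1.532
endloop
endfacet
facet normal 0.722 -0.548 -0.421
outer loop
vertex -2.318 -0.666 1.676
vertex -2.788 -2.115 2.756
vertex -3.139 -1.637 1.532
endloop
endfacet
facet normal -0.641 -0.759 -0.112
outer loop
vertex -3.139 -1.637 1.532
vertex -4.002 -1.194 3.464
vertex -4.353 -0.716 2.24
endloop
endfacet
facet normal -0.258 0.352 -0.900
outer loop
vertex -4.353 -0.716 2.24
vertex -2.318 -0.666 1.676
vertex -3.139 -1.637 1.532
endloop
endfacet
facet normal 0.258 -0.352 0.900
outer loop
vertex -2.788 -2.115 2.756
vertex -3.181 -0.223 3.608
vertex -4.002 -1.194 3.464
endloop
endfacet
facet normal 0.722 -0.548 -0.421
outer loop
vertex -1.967 -1.144 2.9
vertex -2.788 -2.115 2.756
vertex -2.318 -0.666 1.676
endloop
endfacet
facet normal 0.258 -0.352 0.900
outer loop
vertex -1.967 -1.144 2.9
vertex -3.181 -0.223 3.608
vertex -2.788 -2.115 2.756
endloop
endfacet
facet normal -0.722 0.548 0.421
outer loop
vertex -4.002 -1.194 3.464
vertex -3.181 -0.223 3.608
vertex -4.353 -0.716 2.24
endloop
endfacet
facet normal -0.258 0.352 -0.900
outer loop
vertex -3.532 0.255 2.384
vertex -2.318 -0.666 1.676
vertex -4.353 -0.716 2.24
endloop
endfacet
facet normal -0.722 0.548 0.421
outer loop
vertex -4.353 -0.716 2.24
vertex -3.181 -0.223 3.608
vertex -3.532 0.255 2.384
endloop
endfacet
facet normal 0.641 0.759 0.112
outer loop
vertex -3.532 0.255 2.384
vertex -1.967 -1.144 2.9
vertex -2.318 -0.666 1.676
endloop
endfacet
facet normal 0.641 0.759 0.112
outer loop
vertex -3.181 -0.223 3.608
vertex -1.967 -1.144 2.9
vertex -3.532 0.255 2.384
endloop
endfacet

endsolid


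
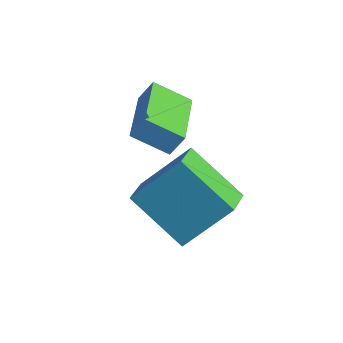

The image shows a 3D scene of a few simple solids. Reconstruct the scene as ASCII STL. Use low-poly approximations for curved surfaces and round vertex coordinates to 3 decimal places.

solid 
facet normal -0.270 -0.446 -0.853
outer loop
vertex -3.817 1.582 2.243
vertex -5.247 3.059 1.923
vertex -2.92 2.306 1.581
endloop
endfacet
facet normal 0.687 -0.710 0.154
outer loop
vertex -2.693 2.681 2.297
vertex -3.817 1.582 2.243
vertex -2.92 2.306 1.581
endloop
endfacet
facet normal -0.270 -0.447 -0.853
outer loop
vertex -2.92 2.306 1.581
vertex -5.247 3.059 1.923
vertex -4.349 3.783 1.26
endloop
endfacet
facet normal 0.675 0.544 -0.499
outer loop
vertex -4.349 3.783 1.26
vertex -2.693 2.681 2.297
vertex -2.92 2.306 1.581
endloop
endfacet
facet normal -0.674 -0.545 0.499
outer loop
vertex -3.817 1.582 2.243
vertex -5.02 3.434 2.639
vertex -5.247 3.059 1.923
endloop
endfacet
facet normal 0.687 -0.710 0.155
outer loop
vertex -3.591 1.957 2.96
vertex -3.817 1.582 2.243
vertex -2.693 2.681 2.297
endloop
endfacet
facet normal -0.675 -0.545 0.498
outer loop
vertex -3.591 1.957 2.96
vertex -5.02 3.434 2.639
vertex -3.817 1.582 2.243
endloop
endfacet
facet normal -0.687 0.710 -0.154
outer loop
vertex -5.247 3.059 1.923
vertex -5.02 3.434 2.639
vertex -4.349 3.783 1.26
endloop
endfacet
facet normal 0.675 0.545 -0.498
outer loop
vertex -4.123 4.158 1.977
vertex -2.693 2.681 2.297
vertex -4.349 3.783 1.26
endloop
endfacet
facet normal -0.687 0.710 -0.155
outer loop
vertex -4.349 3.783 1.26
vertex -5.02 3.434 2.639
vertex -4.123 4.158 1.977
endloop
endfacet
facet normal 0.270 0.446 0.853
outer loop
vertex -4.123 4.158 1.977
vertex -3.591 1.957 2.96
vertex -2.693 2.681 2.297
endloop
endfacet
facet normal 0.270 0.446 0.853
outer loop
vertex -5.02 3.434 2.639
vertex -3.591 1.957 2.96
vertex -4.123 4.158 1.977
endloop
endfacet
facet normal -0.788 -0.227 0.572
outer loop
vertex -2.178 2.086 2.033
vertex -2.776 2.975 1.562
vertex -2.894 0.812 0.539
endloop
endfacet
facet normal 0.511 -0.759 0.403
outer loop
vertex -1.184 1.305 -0.702
vertex -2.178 2.086 2.033
vertex -2.894 0.812 0.539
endloop
endfacet
facet normal -0.788 -0.227 0.572
outer loop
vertex -2.894 0.812 0.539
vertex -2.776 2.975 1.562
vertex -3.492 1.7 0.068
endloop
endfacet
facet normal -0.343 -0.610 -0.715
outer loop
vertex -3.492 1.7 0.068
vertex -1.184 1.305 -0.702
vertex -2.894 0.812 0.539
endloop
endfacet
facet normal 0.343 0.609 0.715
outer loop
vertex -2.178 2.086 2.033
vertex -1.066 3.468 0.321
vertex -2.776 2.975 1.562
endloop
endfacet
facet normal 0.512 -0.759 0.403
outer loop
vertex -0.468 2.58 0.792
vertex -2.178 2.086 2.033
vertex -1.184 1.305 -0.702
endloop
endfacet
facet normal 0.343 0.610 0.715
outer loop
vertex -0.468 2.58 0.792
vertex -1.066 3.468 0.321
vertex -2.178 2.086 2.033
endloop
endfacet
facet normal -0.511 0.759 -0.403
outer loop
vertex -2.776 2.975 1.562
vertex -1.066 3.468 0.321
vertex -3.492 1.7 0.068
endloop
endfacet
facet normal -0.343 -0.609 -0.715
outer loop
vertex -1.782 2.194 -1.173
vertex -1.184 1.305 -0.702
vertex -3.492 1.7 0.068
endloop
endfacet
facet normal -0.511 0.759 -0.402
outer loop
vertex -3.492 1.7 0.068
vertex -1.066 3.468 0.321
vertex -1.782 2.194 -1.173
endloop
endfacet
facet normal 0.788 0.227 -0.572
outer loop
vertex -1.782 2.194 -1.173
vertex -0.468 2.58 0.792
vertex -1.184 1.305 -0.702
endloop
endfacet
facet normal 0.788 0.228 -0.572
outer loop
vertex -1.066 3.468 0.321
vertex -0.468 2.58 0.792
vertex -1.782 2.194 -1.173
endloop
endfacet

endsolid


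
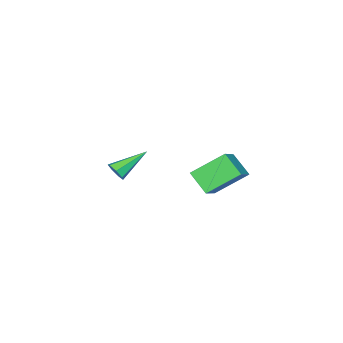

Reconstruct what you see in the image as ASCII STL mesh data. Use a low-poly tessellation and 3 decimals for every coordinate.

solid 
facet normal 0.837 -0.302 -0.457
outer loop
vertex 2.602 -3.288 0.702
vertex 2.254 -3.645 0.301
vertex 2.438 -3.036 0.235
endloop
endfacet
facet normal 0.222 0.889 0.401
outer loop
vertex 2.602 -3.288 0.702
vertex 2.438 -3.036 0.235
vertex 0.506 -3.015 1.259
endloop
endfacet
facet normal 0.835 -0.302 -0.460
outer loop
vertex 2.438 -3.036 0.235
vertex 2.254 -3.645 0.301
vertex 2.134 -3.242 -0.182
endloop
endfacet
facet normal -0.168 0.927 -0.336
outer loop
vertex 2.438 -3.036 0.235
vertex 2.134 -3.242 -0.182
vertex 0.506 -3.015 1.259
endloop
endfacet
facet normal 0.836 -0.301 -0.459
outer loop
vertex 2.134 -3.242 -0.182
vertex 2.254 -3.645 0.301
vertex 1.921 -3.752 -0.235
endloop
endfacet
facet normal -0.600 0.327 -0.730
outer loop
vertex 2.134 -3.242 -0.182
vertex 1.921 -3.752 -0.235
vertex 0.506 -3.015 1.259
endloop
endfacet
facet normal 0.836 -0.302 -0.459
outer loop
vertex 1.921 -3.752 -0.235
vertex 2.254 -3.645 0.301
vertex 1.958 -4.181 0.115
endloop
endfacet
facet normal -0.747 -0.458 -0.482
outer loop
vertex 1.921 -3.752 -0.235
vertex 1.958 -4.181 0.115
vertex 0.506 -3.015 1.259
endloop
endfacet
facet normal 0.835 -0.302 -0.459
outer loop
vertex 1.958 -4.181 0.115
vertex 2.254 -3.645 0.301
vertex 2.218 -4.207 0.605
endloop
endfacet
facet normal -0.499 -0.838 0.220
outer loop
vertex 1.958 -4.181 0.115
vertex 2.218 -4.207 0.605
vertex 0.506 -3.015 1.259
endloop
endfacet
facet normal 0.836 -0.301 -0.458
outer loop
vertex 2.218 -4.207 0.605
vertex 2.254 -3.645 0.301
vertex 2.504 -3.81 0.866
endloop
endfacet
facet normal -0.043 -0.527 0.849
outer loop
vertex 2.218 -4.207 0.605
vertex 2.504 -3.81 0.866
vertex 0.506 -3.015 1.259
endloop
endfacet
facet normal 0.836 -0.301 -0.458
outer loop
vertex 2.504 -3.81 0.866
vertex 2.254 -3.645 0.301
vertex 2.602 -3.288 0.702
endloop
endfacet
facet normal 0.278 0.240 0.930
outer loop
vertex 2.504 -3.81 0.866
vertex 2.602 -3.288 0.702
vertex 0.506 -3.015 1.259
endloop
endfacet
facet normal -0.603 0.548 0.580
outer loop
vertex 1.69 3.041 4.14
vertex 1.858 4.185 3.233
vertex 0.371 2.531 3.251
endloop
endfacet
facet normal -0.114 -0.779 0.617
outer loop
vertex 1.642 1.375 2.027
vertex 1.69 3.041 4.14
vertex 0.371 2.531 3.251
endloop
endfacet
facet normal -0.602 0.548 0.581
outer loop
vertex 0.371 2.531 3.251
vertex 1.858 4.185 3.233
vertex 0.539 3.676 2.345
endloop
endfacet
facet normal -0.790 -0.305 -0.532
outer loop
vertex 0.539 3.676 2.345
vertex 1.642 1.375 2.027
vertex 0.371 2.531 3.251
endloop
endfacet
facet normal 0.790 0.306 0.532
outer loop
vertex 1.69 3.041 4.14
vertex 3.129 3.029 2.009
vertex 1.858 4.185 3.233
endloop
endfacet
facet normal -0.115 -0.779 0.617
outer loop
vertex 2.961 1.884 2.915
vertex 1.69 3.041 4.14
vertex 1.642 1.375 2.027
endloop
endfacet
facet normal 0.790 0.305 0.532
outer loop
vertex 2.961 1.884 2.915
vertex 3.129 3.029 2.009
vertex 1.69 3.041 4.14
endloop
endfacet
facet normal 0.115 0.779 -0.617
outer loop
vertex 1.858 4.185 3.233
vertex 3.129 3.029 2.009
vertex 0.539 3.676 2.345
endloop
endfacet
facet normal -0.790 -0.305 -0.531
outer loop
vertex 1.81 2.519 1.12
vertex 1.642 1.375 2.027
vertex 0.539 3.676 2.345
endloop
endfacet
facet normal 0.115 0.779 -0.617
outer loop
vertex 0.539 3.676 2.345
vertex 3.129 3.029 2.009
vertex 1.81 2.519 1.12
endloop
endfacet
facet normal 0.602 -0.548 -0.580
outer loop
vertex 1.81 2.519 1.12
vertex 2.961 1.884 2.915
vertex 1.642 1.375 2.027
endloop
endfacet
facet normal 0.603 -0.548 -0.580
outer loop
vertex 3.129 3.029 2.009
vertex 2.961 1.884 2.915
vertex 1.81 2.519 1.12
endloop
endfacet

endsolid


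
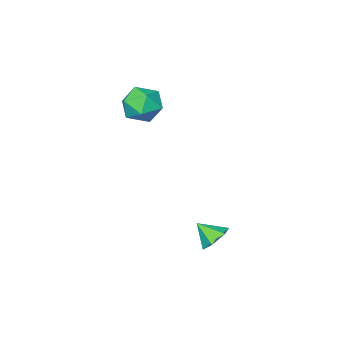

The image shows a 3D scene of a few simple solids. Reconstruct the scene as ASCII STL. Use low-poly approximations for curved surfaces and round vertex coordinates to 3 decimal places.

solid 
facet normal -0.396 0.650 -0.649
outer loop
vertex 2.735 3.45 -3.446
vertex 2.111 2.923 -3.593
vertex 2.044 3.487 -2.987
endloop
endfacet
facet normal 0.536 0.321 0.781
outer loop
vertex 2.735 3.45 -3.446
vertex 2.044 3.487 -2.987
vertex 2.589 2.137 -2.807
endloop
endfacet
facet normal -0.396 0.650 -0.649
outer loop
vertex 2.044 3.487 -2.987
vertex 2.111 2.923 -3.593
vertex 1.42 2.96 -3.134
endloop
endfacet
facet normal -0.251 0.028 0.968
outer loop
vertex 2.044 3.487 -2.987
vertex 1.42 2.96 -3.134
vertex 2.589 2.137 -2.807
endloop
endfacet
facet normal -0.396 0.650 -0.649
outer loop
vertex 1.42 2.96 -3.134
vertex 2.111 2.923 -3.593
vertex 1.486 2.396 -3.739
endloop
endfacet
facet normal -0.585 -0.624 0.518
outer loop
vertex 1.42 2.96 -3.134
vertex 1.486 2.396 -3.739
vertex 2.589 2.137 -2.807
endloop
endfacet
facet normal -0.396 0.650 -0.649
outer loop
vertex 1.486 2.396 -3.739
vertex 2.111 2.923 -3.593
vertex 2.177 2.359 -4.198
endloop
endfacet
facet normal -0.131 -0.984 -0.118
outer loop
vertex 1.486 2.396 -3.739
vertex 2.177 2.359 -4.198
vertex 2.589 2.137 -2.807
endloop
endfacet
facet normal -0.396 0.650 -0.649
outer loop
vertex 2.177 2.359 -4.198
vertex 2.111 2.923 -3.593
vertex 2.801 2.886 -4.051
endloop
endfacet
facet normal 0.655 -0.691 -0.304
outer loop
vertex 2.177 2.359 -4.198
vertex 2.801 2.886 -4.051
vertex 2.589 2.137 -2.807
endloop
endfacet
facet normal -0.396 0.650 -0.649
outer loop
vertex 2.801 2.886 -4.051
vertex 2.111 2.923 -3.593
vertex 2.735 3.45 -3.446
endloop
endfacet
facet normal 0.989 -0.040 0.145
outer loop
vertex 2.801 2.886 -4.051
vertex 2.735 3.45 -3.446
vertex 2.589 2.137 -2.807
endloop
endfacet
facet normal -0.279 0.028 0.960
outer loop
vertex 2.24 -2.154 3.349
vertex 1.261 -2.613 3.078
vertex 2.125 -3.262 3.348
endloop
endfacet
facet normal 0.428 -0.045 0.903
outer loop
vertex 2.24 -2.154 3.349
vertex 2.125 -3.262 3.348
vertex 3.049 -2.797 2.933
endloop
endfacet
facet normal 0.678 0.510 0.529
outer loop
vertex 2.24 -2.154 3.349
vertex 3.049 -2.797 2.933
vertex 2.755 -1.86 2.406
endloop
endfacet
facet normal 0.125 0.926 0.357
outer loop
vertex 2.24 -2.154 3.349
vertex 2.755 -1.86 2.406
vertex 1.65 -1.746 2.496
endloop
endfacet
facet normal -0.467 0.628 0.623
outer loop
vertex 2.24 -2.154 3.349
vertex 1.65 -1.746 2.496
vertex 1.261 -2.613 3.078
endloop
endfacet
facet normal 0.559 -0.639 0.529
outer loop
vertex 3.049 -2.797 2.933
vertex 2.125 -3.262 3.348
vertex 2.57 -3.654 2.404
endloop
endfacet
facet normal -0.585 -0.520 0.622
outer loop
vertex 2.125 -3.262 3.348
vertex 1.261 -2.613 3.078
vertex 1.465 -3.54 2.494
endloop
endfacet
facet normal -0.890 0.450 0.076
outer loop
vertex 1.261 -2.613 3.078
vertex 1.65 -1.746 2.496
vertex 1.171 -2.603 1.967
endloop
endfacet
facet normal 0.067 0.932 -0.355
outer loop
vertex 1.65 -1.746 2.496
vertex 2.755 -1.86 2.406
vertex 2.095 -2.138 1.552
endloop
endfacet
facet normal 0.963 0.260 -0.076
outer loop
vertex 2.755 -1.86 2.406
vertex 3.049 -2.797 2.933
vertex 2.959 -2.787 1.822
endloop
endfacet
facet normal -0.125 -0.926 -0.357
outer loop
vertex 1.98 -3.246 1.551
vertex 2.57 -3.654 2.404
vertex 1.465 -3.54 2.494
endloop
endfacet
facet normal -0.678 -0.510 -0.529
outer loop
vertex 1.98 -3.246 1.551
vertex 1.465 -3.54 2.494
vertex 1.171 -2.603 1.967
endloop
endfacet
facet normal -0.428 0.045 -0.903
outer loop
vertex 1.98 -3.246 1.551
vertex 1.171 -2.603 1.967
vertex 2.095 -2.138 1.552
endloop
endfacet
facet normal 0.279 -0.028 -0.960
outer loop
vertex 1.98 -3.246 1.551
vertex 2.095 -2.138 1.552
vertex 2.959 -2.787 1.822
endloop
endfacet
facet normal 0.467 -0.628 -0.623
outer loop
vertex 1.98 -3.246 1.551
vertex 2.959 -2.787 1.822
vertex 2.57 -3.654 2.404
endloop
endfacet
facet normal -0.067 -0.932 0.355
outer loop
vertex 1.465 -3.54 2.494
vertex 2.57 -3.654 2.404
vertex 2.125 -3.262 3.348
endloop
endfacet
facet normal -0.963 -0.260 0.076
outer loop
vertex 1.171 -2.603 1.967
vertex 1.465 -3.54 2.494
vertex 1.261 -2.613 3.078
endloop
endfacet
facet normal -0.559 0.639 -0.529
outer loop
vertex 2.095 -2.138 1.552
vertex 1.171 -2.603 1.967
vertex 1.65 -1.746 2.496
endloop
endfacet
facet normal 0.585 0.520 -0.622
outer loop
vertex 2.959 -2.787 1.822
vertex 2.095 -2.138 1.552
vertex 2.755 -1.86 2.406
endloop
endfacet
facet normal 0.890 -0.450 -0.076
outer loop
vertex 2.57 -3.654 2.404
vertex 2.959 -2.787 1.822
vertex 3.049 -2.797 2.933
endloop
endfacet

endsolid


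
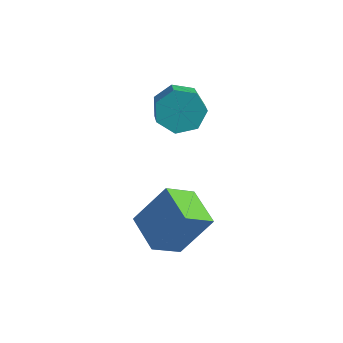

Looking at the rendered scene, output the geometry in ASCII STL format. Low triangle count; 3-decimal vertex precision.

solid 
facet normal -0.553 0.663 -0.505
outer loop
vertex -1.049 0.582 0.25
vertex -1.642 0.091 0.255
vertex -1.463 0.634 0.771
endloop
endfacet
facet normal 0.556 0.745 0.368
outer loop
vertex -1.049 0.582 0.25
vertex -1.463 0.634 0.771
vertex -0.445 -0.14 0.8
endloop
endfacet
facet normal 0.556 0.745 0.370
outer loop
vertex -0.445 -0.14 0.8
vertex -1.463 0.634 0.771
vertex -0.86 -0.089 1.321
endloop
endfacet
facet normal 0.553 -0.663 0.505
outer loop
vertex -0.445 -0.14 0.8
vertex -0.86 -0.089 1.321
vertex -1.038 -0.631 0.805
endloop
endfacet
facet normal -0.554 0.662 -0.505
outer loop
vertex -1.463 0.634 0.771
vertex -1.642 0.091 0.255
vertex -2.012 0.276 0.904
endloop
endfacet
facet normal -0.138 0.524 0.840
outer loop
vertex -1.463 0.634 0.771
vertex -2.012 0.276 0.904
vertex -0.86 -0.089 1.321
endloop
endfacet
facet normal -0.138 0.525 0.840
outer loop
vertex -0.86 -0.089 1.321
vertex -2.012 0.276 0.904
vertex -1.408 -0.446 1.454
endloop
endfacet
facet normal 0.554 -0.662 0.505
outer loop
vertex -0.86 -0.089 1.321
vertex -1.408 -0.446 1.454
vertex -1.038 -0.631 0.805
endloop
endfacet
facet normal -0.553 0.663 -0.504
outer loop
vertex -2.012 0.276 0.904
vertex -1.642 0.091 0.255
vertex -2.282 -0.22 0.548
endloop
endfacet
facet normal -0.728 -0.091 0.679
outer loop
vertex -2.012 0.276 0.904
vertex -2.282 -0.22 0.548
vertex -1.408 -0.446 1.454
endloop
endfacet
facet normal -0.728 -0.091 0.680
outer loop
vertex -1.408 -0.446 1.454
vertex -2.282 -0.22 0.548
vertex -1.678 -0.943 1.098
endloop
endfacet
facet normal 0.554 -0.662 0.505
outer loop
vertex -1.408 -0.446 1.454
vertex -1.678 -0.943 1.098
vertex -1.038 -0.631 0.805
endloop
endfacet
facet normal -0.553 0.662 -0.505
outer loop
vertex -2.282 -0.22 0.548
vertex -1.642 0.091 0.255
vertex -2.07 -0.483 -0.029
endloop
endfacet
facet normal -0.770 -0.638 0.008
outer loop
vertex -2.282 -0.22 0.548
vertex -2.07 -0.483 -0.029
vertex -1.678 -0.943 1.098
endloop
endfacet
facet normal -0.770 -0.638 0.007
outer loop
vertex -1.678 -0.943 1.098
vertex -2.07 -0.483 -0.029
vertex -1.466 -1.205 0.521
endloop
endfacet
facet normal 0.554 -0.663 0.504
outer loop
vertex -1.678 -0.943 1.098
vertex -1.466 -1.205 0.521
vertex -1.038 -0.631 0.805
endloop
endfacet
facet normal -0.554 0.662 -0.504
outer loop
vertex -2.07 -0.483 -0.029
vertex -1.642 0.091 0.255
vertex -1.536 -0.313 -0.392
endloop
endfacet
facet normal -0.232 -0.705 -0.671
outer loop
vertex -2.07 -0.483 -0.029
vertex -1.536 -0.313 -0.392
vertex -1.466 -1.205 0.521
endloop
endfacet
facet normal -0.232 -0.705 -0.671
outer loop
vertex -1.466 -1.205 0.521
vertex -1.536 -0.313 -0.392
vertex -0.932 -1.035 0.158
endloop
endfacet
facet normal 0.554 -0.662 0.504
outer loop
vertex -1.466 -1.205 0.521
vertex -0.932 -1.035 0.158
vertex -1.038 -0.631 0.805
endloop
endfacet
facet normal -0.553 0.663 -0.505
outer loop
vertex -1.536 -0.313 -0.392
vertex -1.642 0.091 0.255
vertex -1.081 0.161 -0.268
endloop
endfacet
facet normal 0.480 -0.241 -0.843
outer loop
vertex -1.536 -0.313 -0.392
vertex -1.081 0.161 -0.268
vertex -0.932 -1.035 0.158
endloop
endfacet
facet normal 0.481 -0.240 -0.843
outer loop
vertex -0.932 -1.035 0.158
vertex -1.081 0.161 -0.268
vertex -0.478 -0.561 0.282
endloop
endfacet
facet normal 0.554 -0.662 0.504
outer loop
vertex -0.932 -1.035 0.158
vertex -0.478 -0.561 0.282
vertex -1.038 -0.631 0.805
endloop
endfacet
facet normal -0.553 0.663 -0.505
outer loop
vertex -1.081 0.161 -0.268
vertex -1.642 0.091 0.255
vertex -1.049 0.582 0.25
endloop
endfacet
facet normal 0.832 0.405 -0.380
outer loop
vertex -1.081 0.161 -0.268
vertex -1.049 0.582 0.25
vertex -0.478 -0.561 0.282
endloop
endfacet
facet normal 0.831 0.404 -0.382
outer loop
vertex -0.478 -0.561 0.282
vertex -1.049 0.582 0.25
vertex -0.445 -0.14 0.8
endloop
endfacet
facet normal 0.553 -0.663 0.504
outer loop
vertex -0.478 -0.561 0.282
vertex -0.445 -0.14 0.8
vertex -1.038 -0.631 0.805
endloop
endfacet
facet normal -0.857 0.477 0.193
outer loop
vertex -0.612 -3.46 -1.708
vertex 0.036 -2.797 -0.466
vertex -0.273 -2.592 -2.348
endloop
endfacet
facet normal -0.418 -0.428 -0.801
outer loop
vertex 0.824 -3.203 -2.594
vertex -0.612 -3.46 -1.708
vertex -0.273 -2.592 -2.348
endloop
endfacet
facet normal -0.857 0.477 0.193
outer loop
vertex -0.273 -2.592 -2.348
vertex 0.036 -2.797 -0.466
vertex 0.375 -1.93 -1.105
endloop
endfacet
facet normal 0.301 0.768 -0.566
outer loop
vertex 0.375 -1.93 -1.105
vertex 0.824 -3.203 -2.594
vertex -0.273 -2.592 -2.348
endloop
endfacet
facet normal -0.300 -0.767 0.566
outer loop
vertex -0.612 -3.46 -1.708
vertex 1.133 -3.408 -0.712
vertex 0.036 -2.797 -0.466
endloop
endfacet
facet normal -0.418 -0.427 -0.802
outer loop
vertex 0.485 -4.07 -1.955
vertex -0.612 -3.46 -1.708
vertex 0.824 -3.203 -2.594
endloop
endfacet
facet normal -0.300 -0.768 0.566
outer loop
vertex 0.485 -4.07 -1.955
vertex 1.133 -3.408 -0.712
vertex -0.612 -3.46 -1.708
endloop
endfacet
facet normal 0.418 0.427 0.802
outer loop
vertex 0.036 -2.797 -0.466
vertex 1.133 -3.408 -0.712
vertex 0.375 -1.93 -1.105
endloop
endfacet
facet normal 0.300 0.768 -0.566
outer loop
vertex 1.472 -2.54 -1.352
vertex 0.824 -3.203 -2.594
vertex 0.375 -1.93 -1.105
endloop
endfacet
facet normal 0.418 0.428 0.801
outer loop
vertex 0.375 -1.93 -1.105
vertex 1.133 -3.408 -0.712
vertex 1.472 -2.54 -1.352
endloop
endfacet
facet normal 0.857 -0.477 -0.193
outer loop
vertex 1.472 -2.54 -1.352
vertex 0.485 -4.07 -1.955
vertex 0.824 -3.203 -2.594
endloop
endfacet
facet normal 0.857 -0.477 -0.193
outer loop
vertex 1.133 -3.408 -0.712
vertex 0.485 -4.07 -1.955
vertex 1.472 -2.54 -1.352
endloop
endfacet

endsolid


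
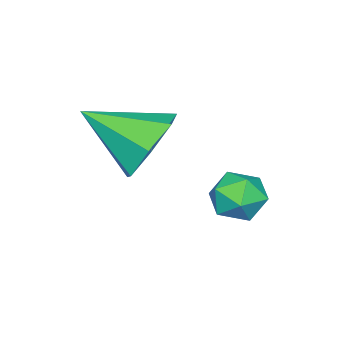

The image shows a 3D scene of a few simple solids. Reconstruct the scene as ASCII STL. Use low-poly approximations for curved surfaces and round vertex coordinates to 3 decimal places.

solid 
facet normal -0.276 0.833 -0.479
outer loop
vertex 2.865 -0.396 -0.026
vertex 2.451 -0.011 0.882
vertex 3.445 0.1 0.502
endloop
endfacet
facet normal 0.776 -0.508 -0.375
outer loop
vertex 2.865 -0.396 -0.026
vertex 3.445 0.1 0.502
vertex 2.969 -1.569 1.778
endloop
endfacet
facet normal -0.276 0.833 -0.480
outer loop
vertex 3.445 0.1 0.502
vertex 2.451 -0.011 0.882
vertex 3.276 0.513 1.316
endloop
endfacet
facet normal 0.965 -0.088 0.245
outer loop
vertex 3.445 0.1 0.502
vertex 3.276 0.513 1.316
vertex 2.969 -1.569 1.778
endloop
endfacet
facet normal -0.277 0.833 -0.479
outer loop
vertex 3.276 0.513 1.316
vertex 2.451 -0.011 0.882
vertex 2.486 0.531 1.804
endloop
endfacet
facet normal 0.524 0.110 0.844
outer loop
vertex 3.276 0.513 1.316
vertex 2.486 0.531 1.804
vertex 2.969 -1.569 1.778
endloop
endfacet
facet normal -0.278 0.833 -0.479
outer loop
vertex 2.486 0.531 1.804
vertex 2.451 -0.011 0.882
vertex 1.67 0.14 1.597
endloop
endfacet
facet normal -0.217 -0.062 0.974
outer loop
vertex 2.486 0.531 1.804
vertex 1.67 0.14 1.597
vertex 2.969 -1.569 1.778
endloop
endfacet
facet normal -0.277 0.833 -0.479
outer loop
vertex 1.67 0.14 1.597
vertex 2.451 -0.011 0.882
vertex 1.441 -0.364 0.852
endloop
endfacet
facet normal -0.699 -0.474 0.536
outer loop
vertex 1.67 0.14 1.597
vertex 1.441 -0.364 0.852
vertex 2.969 -1.569 1.778
endloop
endfacet
facet normal -0.277 0.833 -0.479
outer loop
vertex 1.441 -0.364 0.852
vertex 2.451 -0.011 0.882
vertex 1.974 -0.603 0.129
endloop
endfacet
facet normal -0.559 -0.817 -0.142
outer loop
vertex 1.441 -0.364 0.852
vertex 1.974 -0.603 0.129
vertex 2.969 -1.569 1.778
endloop
endfacet
facet normal -0.277 0.833 -0.479
outer loop
vertex 1.974 -0.603 0.129
vertex 2.451 -0.011 0.882
vertex 2.865 -0.396 -0.026
endloop
endfacet
facet normal 0.098 -0.832 -0.546
outer loop
vertex 1.974 -0.603 0.129
vertex 2.865 -0.396 -0.026
vertex 2.969 -1.569 1.778
endloop
endfacet
facet normal 0.296 0.790 0.537
outer loop
vertex 0.607 1.933 -1.18
vertex 0.785 1.462 -0.586
vertex 1.321 1.628 -1.125
endloop
endfacet
facet normal 0.398 0.903 -0.159
outer loop
vertex 0.607 1.933 -1.18
vertex 1.321 1.628 -1.125
vertex 0.965 1.663 -1.816
endloop
endfacet
facet normal -0.232 0.841 -0.488
outer loop
vertex 0.607 1.933 -1.18
vertex 0.965 1.663 -1.816
vertex 0.208 1.519 -1.704
endloop
endfacet
facet normal -0.724 0.690 0.007
outer loop
vertex 0.607 1.933 -1.18
vertex 0.208 1.519 -1.704
vertex 0.097 1.395 -0.944
endloop
endfacet
facet normal -0.397 0.657 0.640
outer loop
vertex 0.607 1.933 -1.18
vertex 0.097 1.395 -0.944
vertex 0.785 1.462 -0.586
endloop
endfacet
facet normal 0.827 0.389 -0.406
outer loop
vertex 0.965 1.663 -1.816
vertex 1.321 1.628 -1.125
vertex 1.363 1.025 -1.616
endloop
endfacet
facet normal 0.662 0.204 0.721
outer loop
vertex 1.321 1.628 -1.125
vertex 0.785 1.462 -0.586
vertex 1.252 0.901 -0.856
endloop
endfacet
facet normal -0.461 -0.009 0.887
outer loop
vertex 0.785 1.462 -0.586
vertex 0.097 1.395 -0.944
vertex 0.495 0.757 -0.744
endloop
endfacet
facet normal -0.990 0.043 -0.138
outer loop
vertex 0.097 1.395 -0.944
vertex 0.208 1.519 -1.704
vertex 0.139 0.792 -1.435
endloop
endfacet
facet normal -0.194 0.290 -0.937
outer loop
vertex 0.208 1.519 -1.704
vertex 0.965 1.663 -1.816
vertex 0.675 0.958 -1.974
endloop
endfacet
facet normal 0.724 -0.690 -0.007
outer loop
vertex 0.853 0.487 -1.38
vertex 1.363 1.025 -1.616
vertex 1.252 0.901 -0.856
endloop
endfacet
facet normal 0.232 -0.841 0.488
outer loop
vertex 0.853 0.487 -1.38
vertex 1.252 0.901 -0.856
vertex 0.495 0.757 -0.744
endloop
endfacet
facet normal -0.398 -0.903 0.159
outer loop
vertex 0.853 0.487 -1.38
vertex 0.495 0.757 -0.744
vertex 0.139 0.792 -1.435
endloop
endfacet
facet normal -0.296 -0.790 -0.537
outer loop
vertex 0.853 0.487 -1.38
vertex 0.139 0.792 -1.435
vertex 0.675 0.958 -1.974
endloop
endfacet
facet normal 0.397 -0.657 -0.640
outer loop
vertex 0.853 0.487 -1.38
vertex 0.675 0.958 -1.974
vertex 1.363 1.025 -1.616
endloop
endfacet
facet normal 0.990 -0.043 0.138
outer loop
vertex 1.252 0.901 -0.856
vertex 1.363 1.025 -1.616
vertex 1.321 1.628 -1.125
endloop
endfacet
facet normal 0.194 -0.290 0.937
outer loop
vertex 0.495 0.757 -0.744
vertex 1.252 0.901 -0.856
vertex 0.785 1.462 -0.586
endloop
endfacet
facet normal -0.827 -0.389 0.406
outer loop
vertex 0.139 0.792 -1.435
vertex 0.495 0.757 -0.744
vertex 0.097 1.395 -0.944
endloop
endfacet
facet normal -0.662 -0.204 -0.721
outer loop
vertex 0.675 0.958 -1.974
vertex 0.139 0.792 -1.435
vertex 0.208 1.519 -1.704
endloop
endfacet
facet normal 0.461 0.009 -0.887
outer loop
vertex 1.363 1.025 -1.616
vertex 0.675 0.958 -1.974
vertex 0.965 1.663 -1.816
endloop
endfacet

endsolid


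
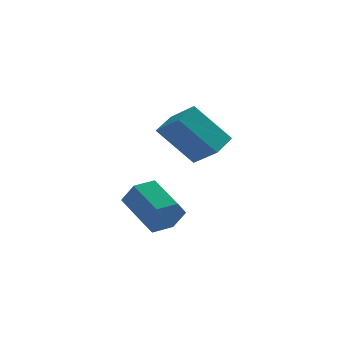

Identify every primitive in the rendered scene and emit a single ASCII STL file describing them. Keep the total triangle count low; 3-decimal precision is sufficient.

solid 
facet normal -0.500 0.634 -0.590
outer loop
vertex -1.808 -1.112 -0.541
vertex -1.322 -0.471 -0.264
vertex -0.753 -1.394 -1.738
endloop
endfacet
facet normal -0.571 -0.753 -0.326
outer loop
vertex -0.158 -2.149 -1.036
vertex -1.808 -1.112 -0.541
vertex -0.753 -1.394 -1.738
endloop
endfacet
facet normal -0.499 0.635 -0.590
outer loop
vertex -0.753 -1.394 -1.738
vertex -1.322 -0.471 -0.264
vertex -0.267 -0.754 -1.461
endloop
endfacet
facet normal 0.651 -0.174 -0.739
outer loop
vertex -0.267 -0.754 -1.461
vertex -0.158 -2.149 -1.036
vertex -0.753 -1.394 -1.738
endloop
endfacet
facet normal -0.651 0.174 0.739
outer loop
vertex -1.808 -1.112 -0.541
vertex -0.727 -1.226 0.438
vertex -1.322 -0.471 -0.264
endloop
endfacet
facet normal -0.571 -0.754 -0.325
outer loop
vertex -1.213 -1.866 0.161
vertex -1.808 -1.112 -0.541
vertex -0.158 -2.149 -1.036
endloop
endfacet
facet normal -0.651 0.174 0.739
outer loop
vertex -1.213 -1.866 0.161
vertex -0.727 -1.226 0.438
vertex -1.808 -1.112 -0.541
endloop
endfacet
facet normal 0.572 0.753 0.326
outer loop
vertex -1.322 -0.471 -0.264
vertex -0.727 -1.226 0.438
vertex -0.267 -0.754 -1.461
endloop
endfacet
facet normal 0.651 -0.174 -0.739
outer loop
vertex 0.328 -1.508 -0.759
vertex -0.158 -2.149 -1.036
vertex -0.267 -0.754 -1.461
endloop
endfacet
facet normal 0.571 0.754 0.326
outer loop
vertex -0.267 -0.754 -1.461
vertex -0.727 -1.226 0.438
vertex 0.328 -1.508 -0.759
endloop
endfacet
facet normal 0.500 -0.634 0.590
outer loop
vertex 0.328 -1.508 -0.759
vertex -1.213 -1.866 0.161
vertex -0.158 -2.149 -1.036
endloop
endfacet
facet normal 0.500 -0.635 0.590
outer loop
vertex -0.727 -1.226 0.438
vertex -1.213 -1.866 0.161
vertex 0.328 -1.508 -0.759
endloop
endfacet
facet normal 0.434 -0.828 -0.354
outer loop
vertex -1.338 -1.384 -4.311
vertex -1.602 -1.751 -3.776
vertex -1.966 -1.688 -4.37
endloop
endfacet
facet normal -0.084 0.355 -0.931
outer loop
vertex -1.338 -1.384 -4.311
vertex -1.966 -1.688 -4.37
vertex -1.915 -0.282 -3.839
endloop
endfacet
facet normal -0.084 0.355 -0.931
outer loop
vertex -1.915 -0.282 -3.839
vertex -1.966 -1.688 -4.37
vertex -2.543 -0.586 -3.898
endloop
endfacet
facet normal -0.434 0.828 0.355
outer loop
vertex -1.915 -0.282 -3.839
vertex -2.543 -0.586 -3.898
vertex -2.178 -0.649 -3.304
endloop
endfacet
facet normal 0.433 -0.829 -0.353
outer loop
vertex -1.966 -1.688 -4.37
vertex -1.602 -1.751 -3.776
vertex -2.23 -2.054 -3.835
endloop
endfacet
facet normal -0.819 -0.198 -0.539
outer loop
vertex -1.966 -1.688 -4.37
vertex -2.23 -2.054 -3.835
vertex -2.543 -0.586 -3.898
endloop
endfacet
facet normal -0.819 -0.198 -0.538
outer loop
vertex -2.543 -0.586 -3.898
vertex -2.23 -2.054 -3.835
vertex -2.806 -0.952 -3.363
endloop
endfacet
facet normal -0.433 0.829 0.354
outer loop
vertex -2.543 -0.586 -3.898
vertex -2.806 -0.952 -3.363
vertex -2.178 -0.649 -3.304
endloop
endfacet
facet normal 0.433 -0.828 -0.355
outer loop
vertex -2.23 -2.054 -3.835
vertex -1.602 -1.751 -3.776
vertex -1.865 -2.118 -3.241
endloop
endfacet
facet normal -0.735 -0.552 0.392
outer loop
vertex -2.23 -2.054 -3.835
vertex -1.865 -2.118 -3.241
vertex -2.806 -0.952 -3.363
endloop
endfacet
facet normal -0.736 -0.553 0.391
outer loop
vertex -2.806 -0.952 -3.363
vertex -1.865 -2.118 -3.241
vertex -2.442 -1.016 -2.769
endloop
endfacet
facet normal -0.433 0.829 0.355
outer loop
vertex -2.806 -0.952 -3.363
vertex -2.442 -1.016 -2.769
vertex -2.178 -0.649 -3.304
endloop
endfacet
facet normal 0.434 -0.828 -0.355
outer loop
vertex -1.865 -2.118 -3.241
vertex -1.602 -1.751 -3.776
vertex -1.237 -1.814 -3.182
endloop
endfacet
facet normal 0.084 -0.355 0.931
outer loop
vertex -1.865 -2.118 -3.241
vertex -1.237 -1.814 -3.182
vertex -2.442 -1.016 -2.769
endloop
endfacet
facet normal 0.084 -0.355 0.931
outer loop
vertex -2.442 -1.016 -2.769
vertex -1.237 -1.814 -3.182
vertex -1.814 -0.712 -2.71
endloop
endfacet
facet normal -0.434 0.828 0.354
outer loop
vertex -2.442 -1.016 -2.769
vertex -1.814 -0.712 -2.71
vertex -2.178 -0.649 -3.304
endloop
endfacet
facet normal 0.433 -0.829 -0.354
outer loop
vertex -1.237 -1.814 -3.182
vertex -1.602 -1.751 -3.776
vertex -0.974 -1.448 -3.717
endloop
endfacet
facet normal 0.819 0.198 0.538
outer loop
vertex -1.237 -1.814 -3.182
vertex -0.974 -1.448 -3.717
vertex -1.814 -0.712 -2.71
endloop
endfacet
facet normal 0.819 0.197 0.539
outer loop
vertex -1.814 -0.712 -2.71
vertex -0.974 -1.448 -3.717
vertex -1.55 -0.346 -3.245
endloop
endfacet
facet normal -0.433 0.829 0.353
outer loop
vertex -1.814 -0.712 -2.71
vertex -1.55 -0.346 -3.245
vertex -2.178 -0.649 -3.304
endloop
endfacet
facet normal 0.433 -0.829 -0.355
outer loop
vertex -0.974 -1.448 -3.717
vertex -1.602 -1.751 -3.776
vertex -1.338 -1.384 -4.311
endloop
endfacet
facet normal 0.736 0.552 -0.391
outer loop
vertex -0.974 -1.448 -3.717
vertex -1.338 -1.384 -4.311
vertex -1.55 -0.346 -3.245
endloop
endfacet
facet normal 0.735 0.553 -0.392
outer loop
vertex -1.55 -0.346 -3.245
vertex -1.338 -1.384 -4.311
vertex -1.915 -0.282 -3.839
endloop
endfacet
facet normal -0.433 0.828 0.355
outer loop
vertex -1.55 -0.346 -3.245
vertex -1.915 -0.282 -3.839
vertex -2.178 -0.649 -3.304
endloop
endfacet

endsolid
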